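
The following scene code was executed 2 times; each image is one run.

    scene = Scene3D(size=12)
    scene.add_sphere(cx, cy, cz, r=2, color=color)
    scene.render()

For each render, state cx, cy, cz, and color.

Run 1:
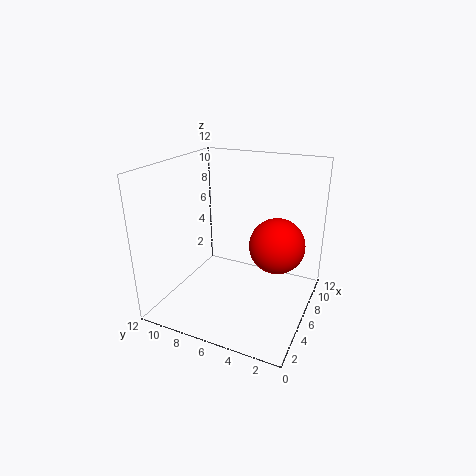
cx = 4, cy = 2, cz = 7, color = 'red'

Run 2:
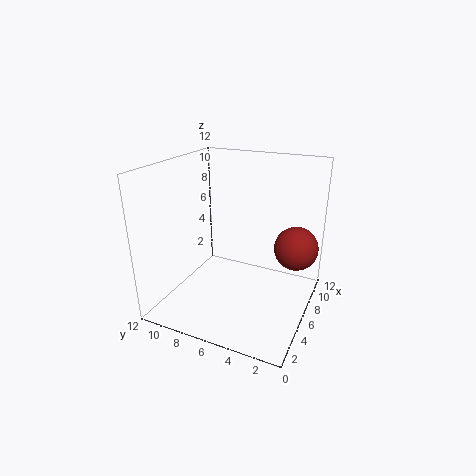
cx = 10, cy = 2, cz = 4, color = 'brown'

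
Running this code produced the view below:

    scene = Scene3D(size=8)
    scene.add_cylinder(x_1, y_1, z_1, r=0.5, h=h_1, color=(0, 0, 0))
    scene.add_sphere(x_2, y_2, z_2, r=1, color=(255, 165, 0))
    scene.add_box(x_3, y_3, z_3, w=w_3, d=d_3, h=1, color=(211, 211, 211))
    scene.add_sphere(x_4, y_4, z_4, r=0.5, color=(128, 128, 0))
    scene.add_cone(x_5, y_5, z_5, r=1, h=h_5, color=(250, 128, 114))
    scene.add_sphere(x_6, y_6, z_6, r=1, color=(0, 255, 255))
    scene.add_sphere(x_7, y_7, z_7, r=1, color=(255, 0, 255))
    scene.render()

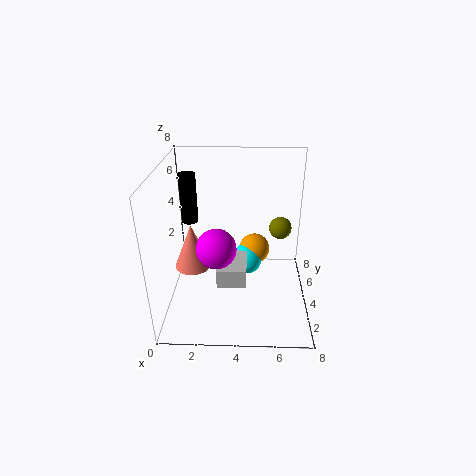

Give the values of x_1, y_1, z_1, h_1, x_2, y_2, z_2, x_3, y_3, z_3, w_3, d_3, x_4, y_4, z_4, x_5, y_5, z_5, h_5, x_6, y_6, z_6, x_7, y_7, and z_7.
x_1 = 1
y_1 = 6
z_1 = 4
h_1 = 3
x_2 = 5
y_2 = 7
z_2 = 1.5
x_3 = 3
y_3 = 1.5
z_3 = 2.5
w_3 = 1.5
d_3 = 2
x_4 = 6
y_4 = 1.5
z_4 = 6
x_5 = 1.5
y_5 = 3.5
z_5 = 2.5
h_5 = 2.5
x_6 = 4.5
y_6 = 6.5
z_6 = 1
x_7 = 3
y_7 = 2
z_7 = 4.5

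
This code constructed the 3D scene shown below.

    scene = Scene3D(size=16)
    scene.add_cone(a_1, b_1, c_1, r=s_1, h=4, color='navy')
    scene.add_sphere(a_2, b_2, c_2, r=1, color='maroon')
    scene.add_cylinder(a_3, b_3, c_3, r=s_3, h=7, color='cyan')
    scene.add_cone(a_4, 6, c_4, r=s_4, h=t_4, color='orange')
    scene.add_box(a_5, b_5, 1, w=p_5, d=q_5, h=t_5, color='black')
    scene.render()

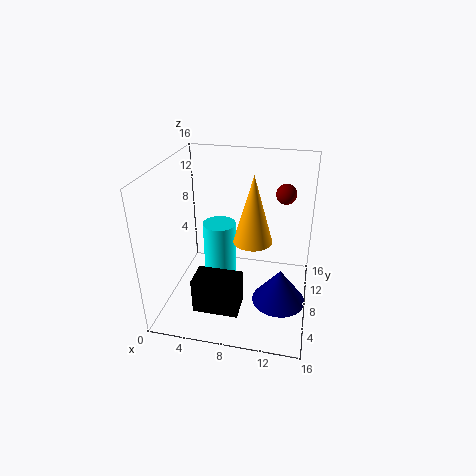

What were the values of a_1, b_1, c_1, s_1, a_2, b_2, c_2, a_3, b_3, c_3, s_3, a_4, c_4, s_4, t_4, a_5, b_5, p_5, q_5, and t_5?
a_1 = 13; b_1 = 7; c_1 = 1; s_1 = 3; a_2 = 13; b_2 = 7; c_2 = 14; a_3 = 5; b_3 = 11; c_3 = 1; s_3 = 2; a_4 = 10; c_4 = 9; s_4 = 2; t_4 = 7; a_5 = 4; b_5 = 3; p_5 = 5; q_5 = 3; t_5 = 4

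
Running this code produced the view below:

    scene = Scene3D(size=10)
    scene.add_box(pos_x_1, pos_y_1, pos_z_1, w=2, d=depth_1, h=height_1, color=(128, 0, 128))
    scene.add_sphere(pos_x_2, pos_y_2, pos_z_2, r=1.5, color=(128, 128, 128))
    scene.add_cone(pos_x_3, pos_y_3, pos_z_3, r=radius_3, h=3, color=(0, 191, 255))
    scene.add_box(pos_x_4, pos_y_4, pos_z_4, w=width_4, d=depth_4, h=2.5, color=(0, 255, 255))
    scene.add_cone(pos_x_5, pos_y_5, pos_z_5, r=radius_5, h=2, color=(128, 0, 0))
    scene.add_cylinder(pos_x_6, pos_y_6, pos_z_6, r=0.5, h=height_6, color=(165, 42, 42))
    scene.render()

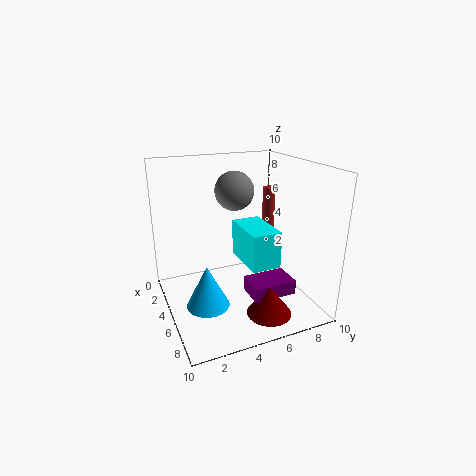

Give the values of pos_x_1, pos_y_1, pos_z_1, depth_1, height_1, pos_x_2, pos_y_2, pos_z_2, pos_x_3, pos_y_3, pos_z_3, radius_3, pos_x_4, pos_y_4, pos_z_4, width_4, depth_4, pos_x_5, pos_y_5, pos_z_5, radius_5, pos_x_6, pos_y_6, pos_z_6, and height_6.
pos_x_1 = 6
pos_y_1 = 5
pos_z_1 = 1.5
depth_1 = 3
height_1 = 1
pos_x_2 = 2
pos_y_2 = 6
pos_z_2 = 7.5
pos_x_3 = 5.5
pos_y_3 = 2.5
pos_z_3 = 0.5
radius_3 = 1.5
pos_x_4 = 4
pos_y_4 = 5
pos_z_4 = 3.5
width_4 = 3.5
depth_4 = 2
pos_x_5 = 8
pos_y_5 = 6
pos_z_5 = 0.5
radius_5 = 1.5
pos_x_6 = 2
pos_y_6 = 9
pos_z_6 = 3.5
height_6 = 4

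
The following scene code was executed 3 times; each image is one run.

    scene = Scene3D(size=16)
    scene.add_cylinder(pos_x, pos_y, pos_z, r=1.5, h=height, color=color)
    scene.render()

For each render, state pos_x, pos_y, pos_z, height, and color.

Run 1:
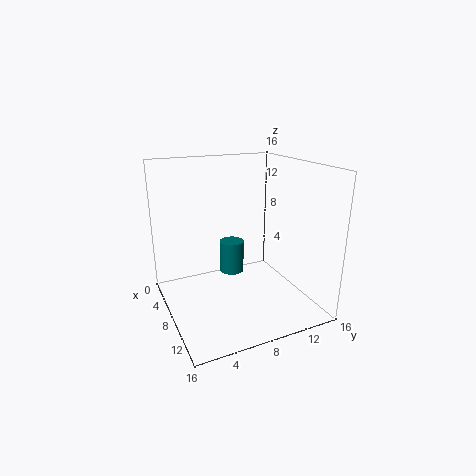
pos_x = 4; pos_y = 9; pos_z = 2; height = 4; color = 'teal'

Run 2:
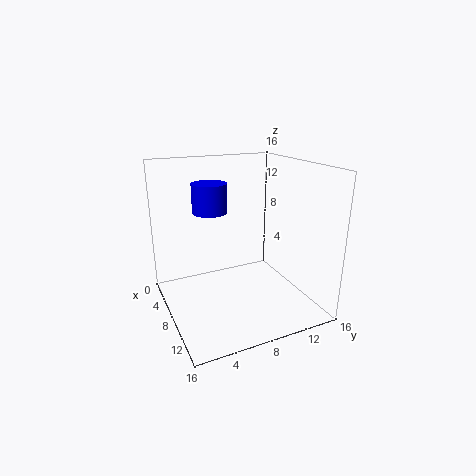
pos_x = 13; pos_y = 3; pos_z = 13; height = 2.5; color = 'blue'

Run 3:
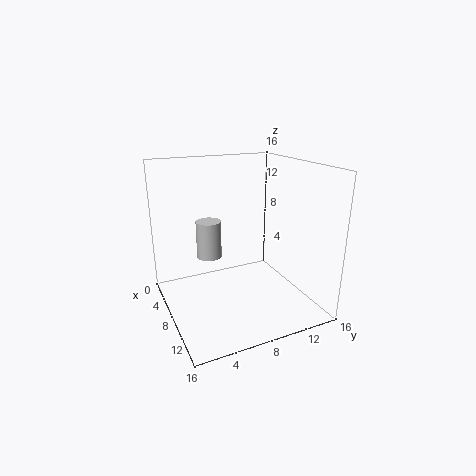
pos_x = 4; pos_y = 6; pos_z = 4.5; height = 4.5; color = 'lightgray'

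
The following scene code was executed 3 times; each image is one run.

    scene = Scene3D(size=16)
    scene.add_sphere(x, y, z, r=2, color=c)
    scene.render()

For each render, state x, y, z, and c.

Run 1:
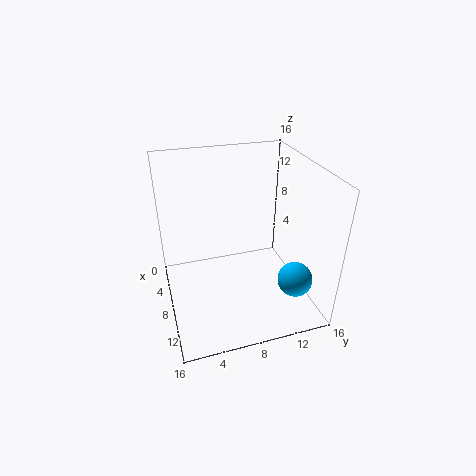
x = 11, y = 14, z = 3, c = 'deepskyblue'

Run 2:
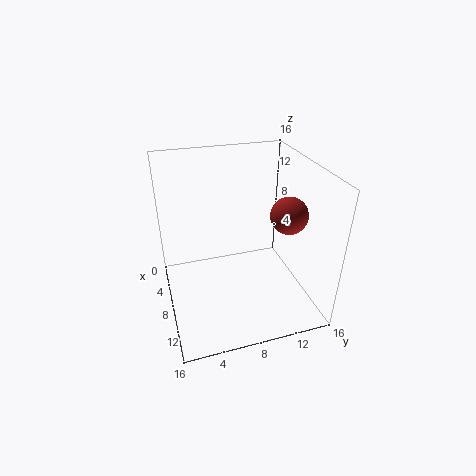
x = 10, y = 13, z = 11, c = 'brown'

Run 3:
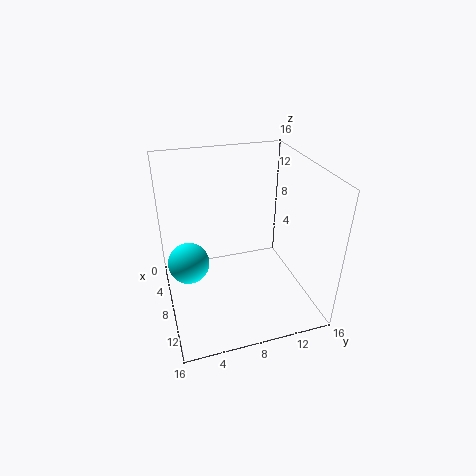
x = 11, y = 2, z = 8, c = 'cyan'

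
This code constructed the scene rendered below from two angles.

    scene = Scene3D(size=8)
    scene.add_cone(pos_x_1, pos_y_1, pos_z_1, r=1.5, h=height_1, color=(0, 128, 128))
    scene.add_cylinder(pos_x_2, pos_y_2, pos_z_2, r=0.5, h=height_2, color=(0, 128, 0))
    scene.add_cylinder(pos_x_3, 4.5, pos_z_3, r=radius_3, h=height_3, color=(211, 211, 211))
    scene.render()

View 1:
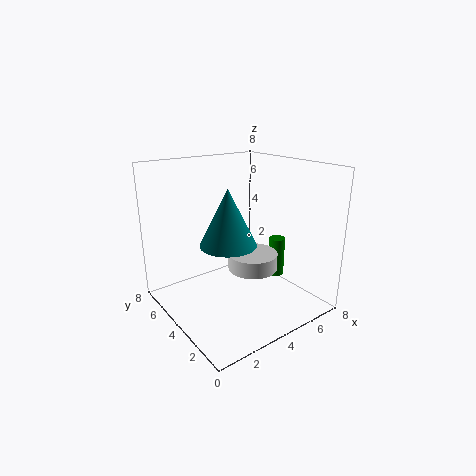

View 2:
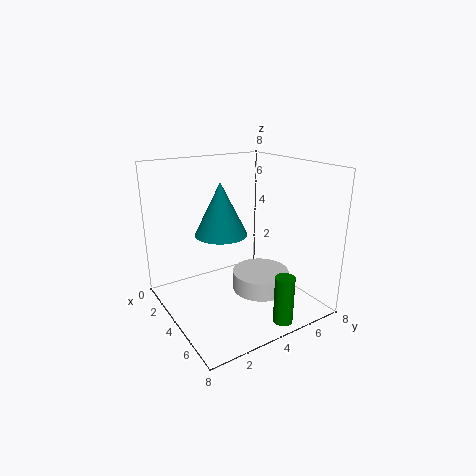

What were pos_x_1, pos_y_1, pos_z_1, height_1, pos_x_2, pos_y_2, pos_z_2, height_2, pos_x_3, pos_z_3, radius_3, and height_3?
pos_x_1 = 3
pos_y_1 = 3.5
pos_z_1 = 4
height_1 = 3
pos_x_2 = 7.5
pos_y_2 = 4.5
pos_z_2 = 0.5
height_2 = 2.5
pos_x_3 = 5.5
pos_z_3 = 1.5
radius_3 = 1.5
height_3 = 1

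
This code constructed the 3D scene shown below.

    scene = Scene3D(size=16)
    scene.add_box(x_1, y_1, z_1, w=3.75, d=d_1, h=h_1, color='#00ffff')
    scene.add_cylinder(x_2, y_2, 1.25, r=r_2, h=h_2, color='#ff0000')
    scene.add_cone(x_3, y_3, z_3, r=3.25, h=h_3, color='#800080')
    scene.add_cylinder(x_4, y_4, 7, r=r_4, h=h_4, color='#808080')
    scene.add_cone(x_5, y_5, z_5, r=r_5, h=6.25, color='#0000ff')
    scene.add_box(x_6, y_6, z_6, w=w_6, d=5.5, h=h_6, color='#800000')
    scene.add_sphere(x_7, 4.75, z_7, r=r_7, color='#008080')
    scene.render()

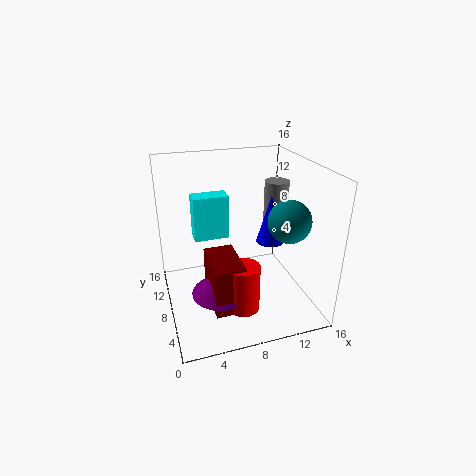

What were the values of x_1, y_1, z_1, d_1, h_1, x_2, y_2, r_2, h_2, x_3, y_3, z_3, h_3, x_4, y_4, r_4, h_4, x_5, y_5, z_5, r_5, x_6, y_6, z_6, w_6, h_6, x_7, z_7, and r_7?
x_1 = 3.25; y_1 = 8; z_1 = 8.25; d_1 = 2; h_1 = 4.75; x_2 = 7.5; y_2 = 4.5; r_2 = 1.75; h_2 = 5.25; x_3 = 5.5; y_3 = 6.25; z_3 = 2.5; h_3 = 2.5; x_4 = 14.25; y_4 = 12; r_4 = 1.5; h_4 = 5.75; x_5 = 13.25; y_5 = 11; z_5 = 5.25; r_5 = 1.75; x_6 = 4.25; y_6 = 3.5; z_6 = 1.25; w_6 = 3.25; h_6 = 5.5; x_7 = 12.5; z_7 = 10.75; r_7 = 2.25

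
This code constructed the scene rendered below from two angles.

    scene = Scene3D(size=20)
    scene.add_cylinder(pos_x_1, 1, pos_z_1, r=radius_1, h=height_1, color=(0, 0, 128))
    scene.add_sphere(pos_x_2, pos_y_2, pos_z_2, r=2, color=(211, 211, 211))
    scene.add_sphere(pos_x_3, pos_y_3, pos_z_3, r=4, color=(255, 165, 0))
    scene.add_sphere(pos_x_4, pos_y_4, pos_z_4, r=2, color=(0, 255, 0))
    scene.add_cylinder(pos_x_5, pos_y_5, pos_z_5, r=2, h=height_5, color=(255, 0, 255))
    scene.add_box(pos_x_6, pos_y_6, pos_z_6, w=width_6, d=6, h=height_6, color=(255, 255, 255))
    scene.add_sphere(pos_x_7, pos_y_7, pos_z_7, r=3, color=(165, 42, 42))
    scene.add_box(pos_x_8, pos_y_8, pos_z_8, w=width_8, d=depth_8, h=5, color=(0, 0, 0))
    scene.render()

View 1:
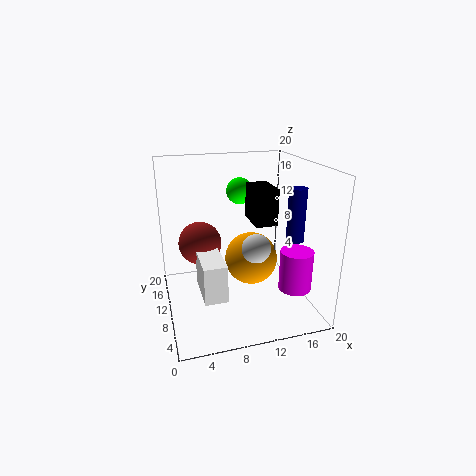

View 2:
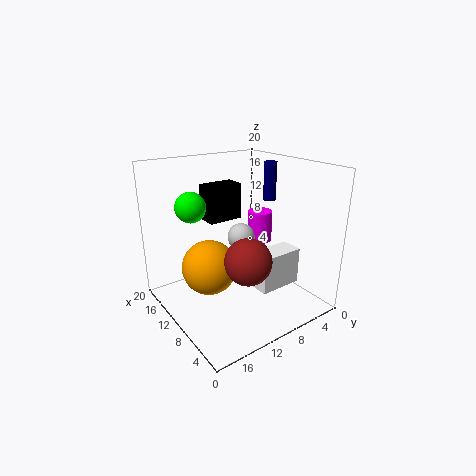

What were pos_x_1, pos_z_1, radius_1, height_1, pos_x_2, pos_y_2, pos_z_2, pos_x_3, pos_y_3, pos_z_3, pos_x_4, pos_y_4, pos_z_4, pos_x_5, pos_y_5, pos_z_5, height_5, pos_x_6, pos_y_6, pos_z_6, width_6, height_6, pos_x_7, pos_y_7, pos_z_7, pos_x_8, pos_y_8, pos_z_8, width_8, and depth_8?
pos_x_1 = 14
pos_z_1 = 13
radius_1 = 1
height_1 = 6
pos_x_2 = 12
pos_y_2 = 8
pos_z_2 = 9
pos_x_3 = 13
pos_y_3 = 13
pos_z_3 = 5
pos_x_4 = 12
pos_y_4 = 16
pos_z_4 = 15
pos_x_5 = 15
pos_y_5 = 2
pos_z_5 = 6
height_5 = 5
pos_x_6 = 4
pos_y_6 = 4
pos_z_6 = 4
width_6 = 3
height_6 = 5
pos_x_7 = 5
pos_y_7 = 12
pos_z_7 = 9
pos_x_8 = 12
pos_y_8 = 8
pos_z_8 = 12
width_8 = 3
depth_8 = 5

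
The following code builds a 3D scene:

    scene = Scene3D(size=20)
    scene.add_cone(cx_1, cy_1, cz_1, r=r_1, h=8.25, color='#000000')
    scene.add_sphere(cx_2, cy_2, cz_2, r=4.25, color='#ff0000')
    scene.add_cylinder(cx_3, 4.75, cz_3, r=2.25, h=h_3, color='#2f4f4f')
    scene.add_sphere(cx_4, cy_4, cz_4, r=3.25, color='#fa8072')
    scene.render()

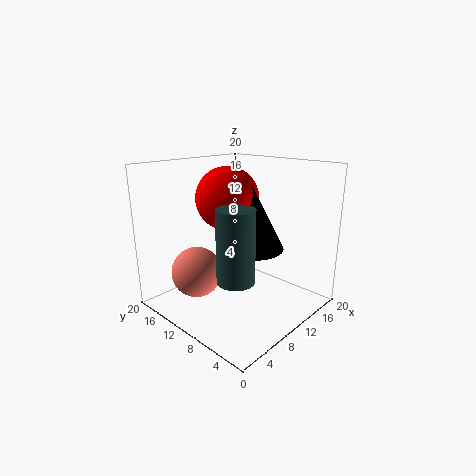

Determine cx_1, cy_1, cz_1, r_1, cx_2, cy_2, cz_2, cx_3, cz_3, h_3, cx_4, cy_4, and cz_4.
cx_1 = 10
cy_1 = 7.5
cz_1 = 9.25
r_1 = 4.25
cx_2 = 9.25
cy_2 = 11.25
cz_2 = 15.5
cx_3 = 4
cz_3 = 7.5
h_3 = 8.75
cx_4 = 3.5
cy_4 = 11.25
cz_4 = 6.75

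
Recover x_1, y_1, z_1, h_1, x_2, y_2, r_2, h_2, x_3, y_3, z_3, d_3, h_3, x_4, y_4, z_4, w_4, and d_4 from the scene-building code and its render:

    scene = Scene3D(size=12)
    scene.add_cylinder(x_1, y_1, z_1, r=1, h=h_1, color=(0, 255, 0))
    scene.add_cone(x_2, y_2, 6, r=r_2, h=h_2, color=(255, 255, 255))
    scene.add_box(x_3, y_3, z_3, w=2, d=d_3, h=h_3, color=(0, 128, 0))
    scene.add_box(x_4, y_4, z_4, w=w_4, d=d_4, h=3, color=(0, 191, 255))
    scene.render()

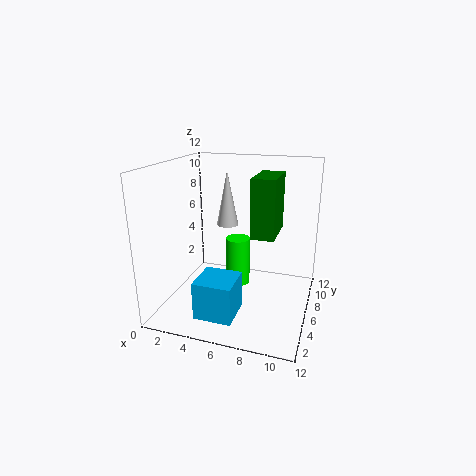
x_1 = 6, y_1 = 6, z_1 = 2, h_1 = 4, x_2 = 4, y_2 = 9, r_2 = 1, h_2 = 5, x_3 = 7, y_3 = 6, z_3 = 6, d_3 = 4, h_3 = 5, x_4 = 4, y_4 = 1, z_4 = 1, w_4 = 3, d_4 = 3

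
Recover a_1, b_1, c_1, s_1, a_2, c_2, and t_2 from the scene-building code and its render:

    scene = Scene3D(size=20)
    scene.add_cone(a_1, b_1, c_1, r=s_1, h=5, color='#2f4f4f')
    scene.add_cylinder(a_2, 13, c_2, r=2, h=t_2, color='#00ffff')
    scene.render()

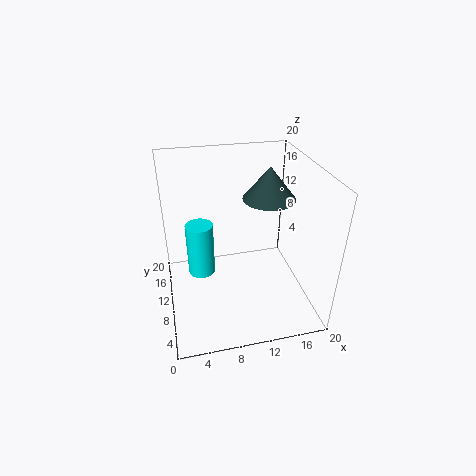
a_1 = 16
b_1 = 15
c_1 = 13
s_1 = 4
a_2 = 5
c_2 = 3
t_2 = 8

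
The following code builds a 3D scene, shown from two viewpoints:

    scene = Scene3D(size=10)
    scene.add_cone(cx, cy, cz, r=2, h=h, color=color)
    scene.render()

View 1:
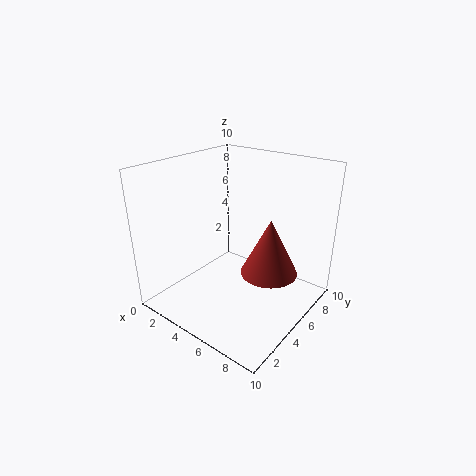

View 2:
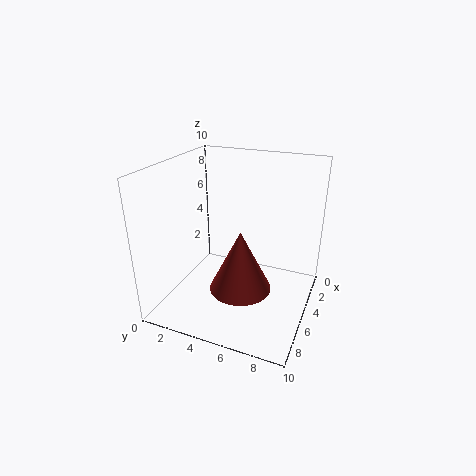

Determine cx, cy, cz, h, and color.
cx = 7; cy = 6; cz = 2.5; h = 4; color = 'brown'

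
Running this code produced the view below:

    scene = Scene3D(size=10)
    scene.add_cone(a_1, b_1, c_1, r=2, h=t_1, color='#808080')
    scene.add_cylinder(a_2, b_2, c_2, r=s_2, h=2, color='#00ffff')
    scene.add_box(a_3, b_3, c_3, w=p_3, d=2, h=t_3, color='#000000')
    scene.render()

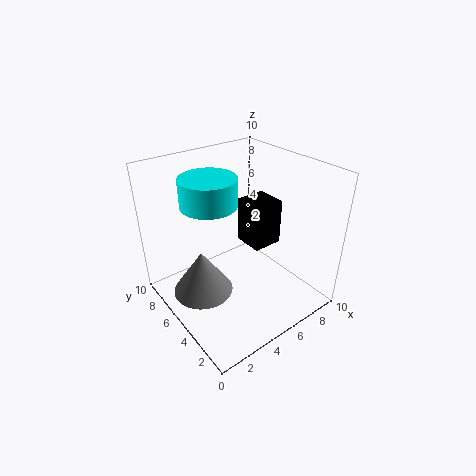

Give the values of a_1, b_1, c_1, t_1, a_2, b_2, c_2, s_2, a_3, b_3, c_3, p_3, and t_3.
a_1 = 2; b_1 = 5; c_1 = 2; t_1 = 3; a_2 = 4; b_2 = 7; c_2 = 7; s_2 = 2; a_3 = 5; b_3 = 3; c_3 = 5; p_3 = 2; t_3 = 3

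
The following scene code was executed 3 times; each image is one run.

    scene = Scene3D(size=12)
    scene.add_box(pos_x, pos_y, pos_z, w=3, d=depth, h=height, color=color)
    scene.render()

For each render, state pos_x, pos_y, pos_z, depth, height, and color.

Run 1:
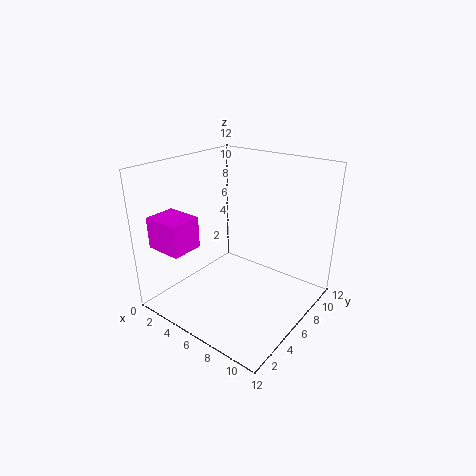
pos_x = 1.5, pos_y = 0.5, pos_z = 6, depth = 2.5, height = 2.5, color = 'magenta'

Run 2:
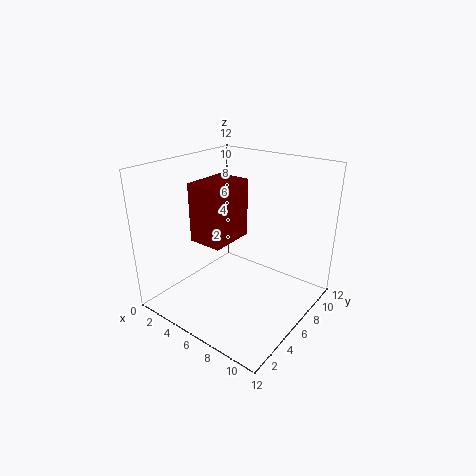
pos_x = 2.5, pos_y = 4, pos_z = 5.5, depth = 4, height = 5, color = 'maroon'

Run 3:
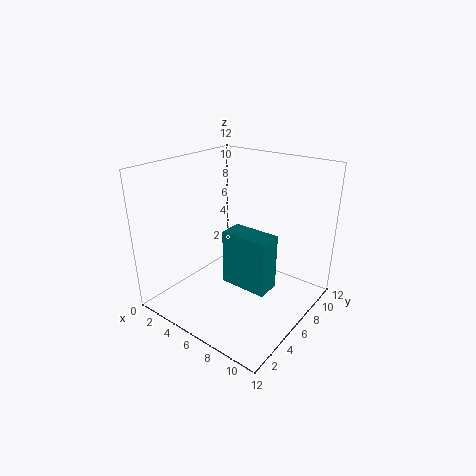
pos_x = 9, pos_y = 0.5, pos_z = 6, depth = 1.5, height = 3.5, color = 'teal'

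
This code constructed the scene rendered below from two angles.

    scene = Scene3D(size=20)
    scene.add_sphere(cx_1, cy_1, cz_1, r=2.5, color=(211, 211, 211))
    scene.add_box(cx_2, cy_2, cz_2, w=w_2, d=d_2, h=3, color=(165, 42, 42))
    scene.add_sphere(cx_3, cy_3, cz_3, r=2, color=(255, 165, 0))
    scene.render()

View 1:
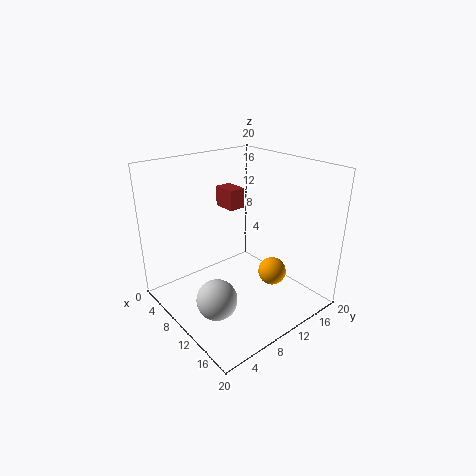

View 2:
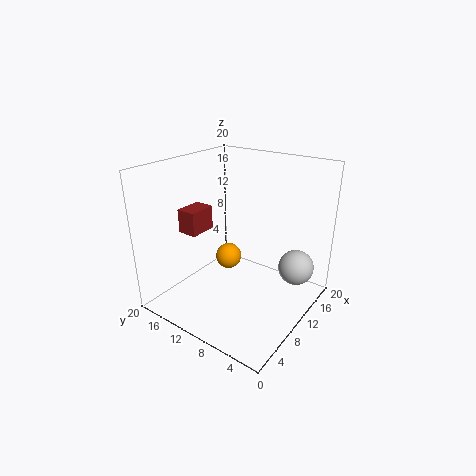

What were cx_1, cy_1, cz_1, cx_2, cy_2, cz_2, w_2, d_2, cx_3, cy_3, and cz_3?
cx_1 = 14.5; cy_1 = 3; cz_1 = 5.5; cx_2 = 3; cy_2 = 11.5; cz_2 = 12.5; w_2 = 3.5; d_2 = 2.5; cx_3 = 13; cy_3 = 14; cz_3 = 4.5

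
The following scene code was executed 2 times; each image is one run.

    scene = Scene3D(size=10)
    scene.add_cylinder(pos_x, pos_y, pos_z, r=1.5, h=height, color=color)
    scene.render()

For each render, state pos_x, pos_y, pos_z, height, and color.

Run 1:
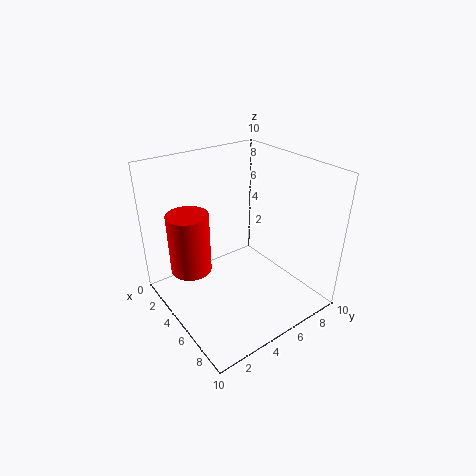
pos_x = 2.5; pos_y = 2.5; pos_z = 2; height = 4.5; color = 'red'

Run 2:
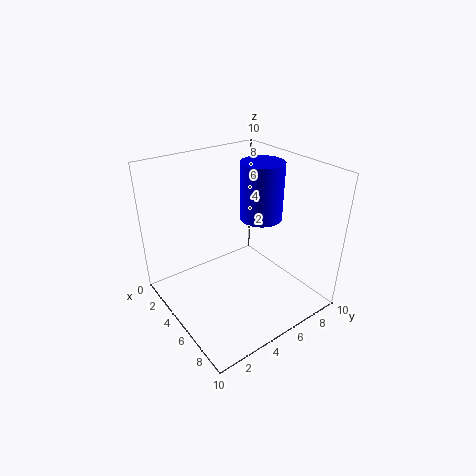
pos_x = 5; pos_y = 7; pos_z = 6; height = 4; color = 'blue'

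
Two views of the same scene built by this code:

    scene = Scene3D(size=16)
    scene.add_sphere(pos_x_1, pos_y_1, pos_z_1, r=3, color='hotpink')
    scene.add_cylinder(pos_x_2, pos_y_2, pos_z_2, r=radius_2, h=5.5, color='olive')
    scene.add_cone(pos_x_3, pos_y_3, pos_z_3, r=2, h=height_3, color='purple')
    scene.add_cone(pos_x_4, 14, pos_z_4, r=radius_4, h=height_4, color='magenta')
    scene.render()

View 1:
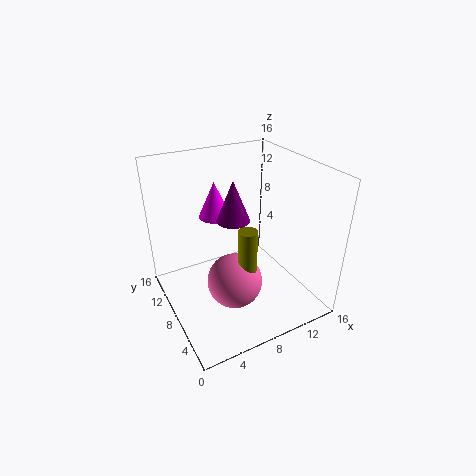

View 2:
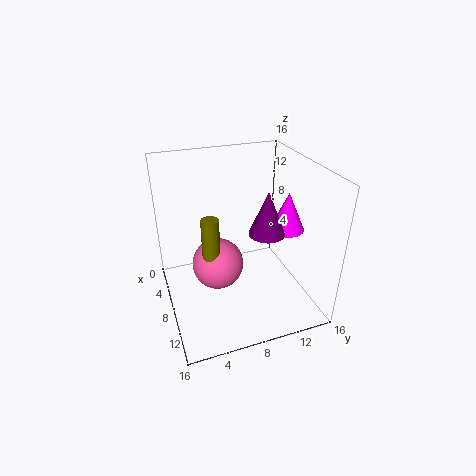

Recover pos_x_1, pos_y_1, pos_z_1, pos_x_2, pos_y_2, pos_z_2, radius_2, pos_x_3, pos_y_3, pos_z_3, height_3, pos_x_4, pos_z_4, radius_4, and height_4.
pos_x_1 = 6.5; pos_y_1 = 6; pos_z_1 = 4; pos_x_2 = 7.5; pos_y_2 = 5; pos_z_2 = 5; radius_2 = 1; pos_x_3 = 9; pos_y_3 = 11; pos_z_3 = 8.5; height_3 = 5; pos_x_4 = 8; pos_z_4 = 8; radius_4 = 2; height_4 = 4.5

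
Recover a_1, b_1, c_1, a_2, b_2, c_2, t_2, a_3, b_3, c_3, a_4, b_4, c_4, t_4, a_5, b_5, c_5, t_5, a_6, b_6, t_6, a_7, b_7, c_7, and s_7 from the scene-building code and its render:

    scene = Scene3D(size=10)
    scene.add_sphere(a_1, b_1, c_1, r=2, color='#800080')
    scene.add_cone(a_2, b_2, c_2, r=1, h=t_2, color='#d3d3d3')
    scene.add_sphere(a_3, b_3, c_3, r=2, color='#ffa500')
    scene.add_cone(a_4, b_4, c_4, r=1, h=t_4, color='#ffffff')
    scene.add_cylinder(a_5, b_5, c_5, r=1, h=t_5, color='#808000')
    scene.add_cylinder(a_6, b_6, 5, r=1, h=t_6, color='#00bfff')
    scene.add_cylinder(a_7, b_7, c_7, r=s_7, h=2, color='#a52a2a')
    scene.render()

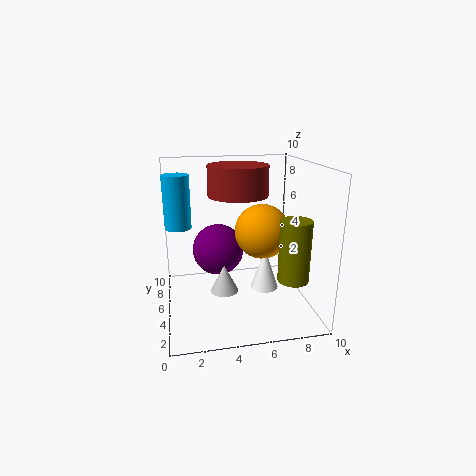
a_1 = 4, b_1 = 8, c_1 = 3, a_2 = 4, b_2 = 5, c_2 = 1, t_2 = 2, a_3 = 7, b_3 = 6, c_3 = 5, a_4 = 7, b_4 = 5, c_4 = 1, t_4 = 3, a_5 = 8, b_5 = 2, c_5 = 3, t_5 = 4, a_6 = 1, b_6 = 8, t_6 = 4, a_7 = 5, b_7 = 5, c_7 = 8, s_7 = 2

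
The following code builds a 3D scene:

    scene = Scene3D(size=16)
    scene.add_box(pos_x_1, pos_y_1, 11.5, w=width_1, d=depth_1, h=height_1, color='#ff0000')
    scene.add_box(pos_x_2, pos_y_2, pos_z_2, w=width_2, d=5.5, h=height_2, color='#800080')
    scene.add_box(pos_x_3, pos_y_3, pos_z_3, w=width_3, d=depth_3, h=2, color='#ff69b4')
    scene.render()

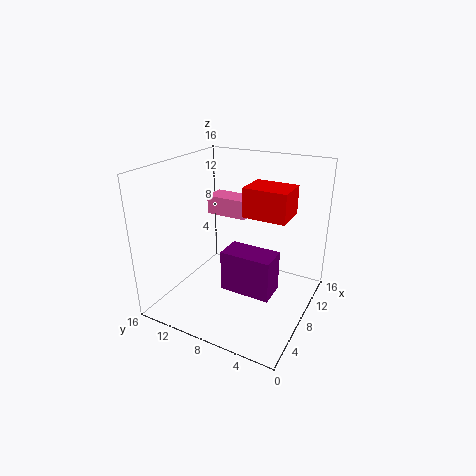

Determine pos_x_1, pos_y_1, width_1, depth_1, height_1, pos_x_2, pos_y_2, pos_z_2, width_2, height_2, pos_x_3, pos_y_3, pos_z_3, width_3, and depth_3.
pos_x_1 = 6
pos_y_1 = 2
width_1 = 3.5
depth_1 = 4.5
height_1 = 3
pos_x_2 = 5
pos_y_2 = 3
pos_z_2 = 3
width_2 = 3
height_2 = 4.5
pos_x_3 = 7.5
pos_y_3 = 7
pos_z_3 = 10.5
width_3 = 2.5
depth_3 = 4.5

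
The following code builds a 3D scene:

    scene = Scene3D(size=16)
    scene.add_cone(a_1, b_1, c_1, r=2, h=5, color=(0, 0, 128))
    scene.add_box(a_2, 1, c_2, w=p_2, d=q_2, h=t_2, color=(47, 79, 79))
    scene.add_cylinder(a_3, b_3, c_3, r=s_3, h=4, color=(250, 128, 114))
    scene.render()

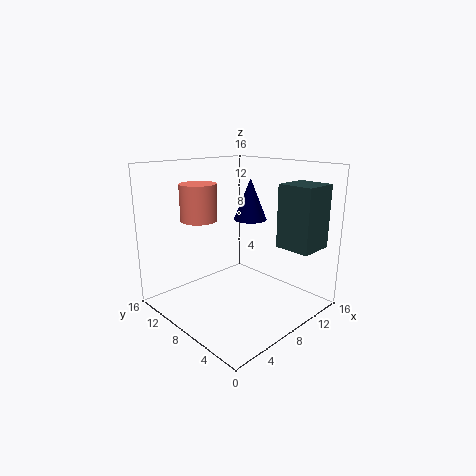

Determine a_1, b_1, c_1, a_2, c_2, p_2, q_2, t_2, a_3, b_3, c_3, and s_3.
a_1 = 12
b_1 = 10
c_1 = 9
a_2 = 11
c_2 = 7
p_2 = 4
q_2 = 4
t_2 = 7
a_3 = 5
b_3 = 11
c_3 = 10
s_3 = 2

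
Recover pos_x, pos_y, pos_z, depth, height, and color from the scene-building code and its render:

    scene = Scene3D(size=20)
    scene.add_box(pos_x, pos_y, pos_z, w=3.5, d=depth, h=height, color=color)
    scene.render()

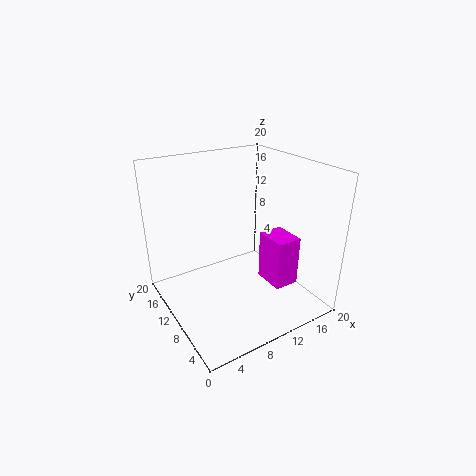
pos_x = 13
pos_y = 4.5
pos_z = 3.5
depth = 4.5
height = 7
color = 'magenta'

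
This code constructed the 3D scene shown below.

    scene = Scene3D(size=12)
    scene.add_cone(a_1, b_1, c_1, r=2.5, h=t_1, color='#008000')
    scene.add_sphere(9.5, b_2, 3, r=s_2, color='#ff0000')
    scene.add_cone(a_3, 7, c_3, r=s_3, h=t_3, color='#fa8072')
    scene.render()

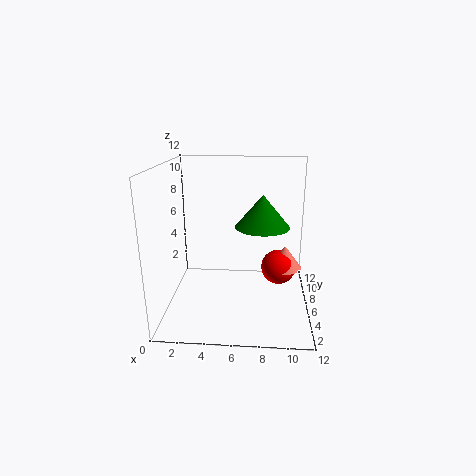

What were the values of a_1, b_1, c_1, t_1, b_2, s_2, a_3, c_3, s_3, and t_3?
a_1 = 8, b_1 = 9, c_1 = 6, t_1 = 3, b_2 = 7, s_2 = 1.5, a_3 = 10, c_3 = 3, s_3 = 1.5, t_3 = 2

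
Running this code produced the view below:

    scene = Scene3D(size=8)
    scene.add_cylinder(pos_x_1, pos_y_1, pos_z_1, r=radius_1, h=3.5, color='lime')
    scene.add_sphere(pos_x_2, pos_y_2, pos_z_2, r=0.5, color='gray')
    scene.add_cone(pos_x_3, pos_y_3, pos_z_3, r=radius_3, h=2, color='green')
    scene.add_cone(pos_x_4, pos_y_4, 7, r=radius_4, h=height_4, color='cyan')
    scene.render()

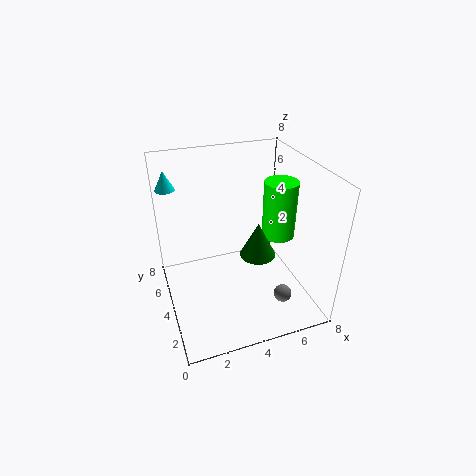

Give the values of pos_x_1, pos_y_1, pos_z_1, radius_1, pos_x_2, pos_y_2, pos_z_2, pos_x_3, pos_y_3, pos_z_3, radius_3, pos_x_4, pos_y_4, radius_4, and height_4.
pos_x_1 = 7
pos_y_1 = 5
pos_z_1 = 3
radius_1 = 1
pos_x_2 = 6
pos_y_2 = 2
pos_z_2 = 1
pos_x_3 = 5
pos_y_3 = 3.5
pos_z_3 = 3
radius_3 = 1
pos_x_4 = 0.5
pos_y_4 = 5
radius_4 = 0.5
height_4 = 1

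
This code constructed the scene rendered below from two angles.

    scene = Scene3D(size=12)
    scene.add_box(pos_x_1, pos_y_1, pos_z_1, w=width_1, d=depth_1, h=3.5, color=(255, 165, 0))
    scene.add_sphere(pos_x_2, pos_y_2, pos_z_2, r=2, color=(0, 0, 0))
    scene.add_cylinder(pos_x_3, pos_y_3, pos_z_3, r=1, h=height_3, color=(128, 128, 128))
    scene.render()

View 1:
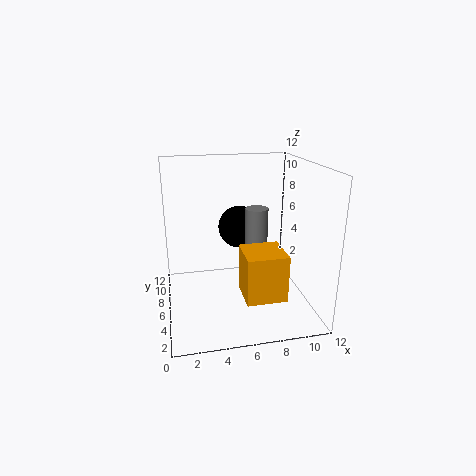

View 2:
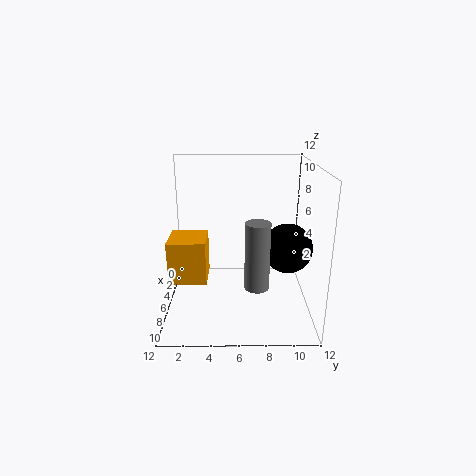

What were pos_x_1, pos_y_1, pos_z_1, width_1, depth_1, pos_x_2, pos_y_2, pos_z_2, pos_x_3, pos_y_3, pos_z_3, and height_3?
pos_x_1 = 5.5; pos_y_1 = 0.5; pos_z_1 = 3; width_1 = 3; depth_1 = 3; pos_x_2 = 7; pos_y_2 = 10; pos_z_2 = 5.5; pos_x_3 = 8; pos_y_3 = 7.5; pos_z_3 = 2.5; height_3 = 5.5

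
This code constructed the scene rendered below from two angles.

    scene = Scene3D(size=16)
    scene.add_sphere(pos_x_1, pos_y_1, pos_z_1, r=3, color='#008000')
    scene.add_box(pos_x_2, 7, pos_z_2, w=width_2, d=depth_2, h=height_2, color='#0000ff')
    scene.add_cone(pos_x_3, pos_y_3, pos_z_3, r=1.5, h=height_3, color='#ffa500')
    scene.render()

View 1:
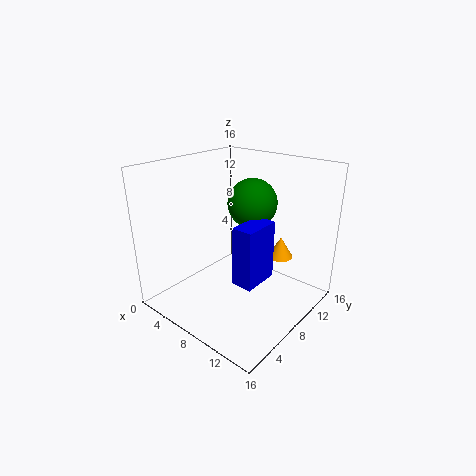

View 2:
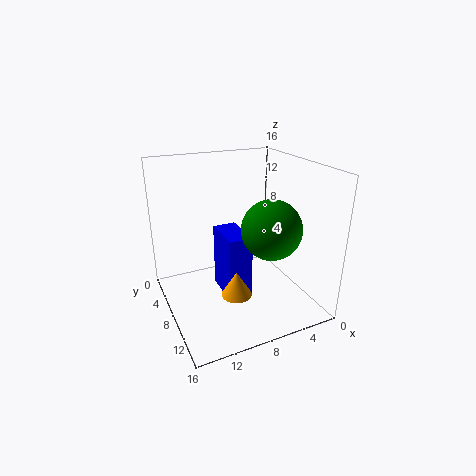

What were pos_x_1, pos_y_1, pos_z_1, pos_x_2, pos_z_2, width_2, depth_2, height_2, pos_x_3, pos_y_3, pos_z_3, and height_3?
pos_x_1 = 6.5; pos_y_1 = 12.5; pos_z_1 = 10.5; pos_x_2 = 8; pos_z_2 = 2.5; width_2 = 2.5; depth_2 = 4.5; height_2 = 7; pos_x_3 = 10.5; pos_y_3 = 13; pos_z_3 = 4.5; height_3 = 2.5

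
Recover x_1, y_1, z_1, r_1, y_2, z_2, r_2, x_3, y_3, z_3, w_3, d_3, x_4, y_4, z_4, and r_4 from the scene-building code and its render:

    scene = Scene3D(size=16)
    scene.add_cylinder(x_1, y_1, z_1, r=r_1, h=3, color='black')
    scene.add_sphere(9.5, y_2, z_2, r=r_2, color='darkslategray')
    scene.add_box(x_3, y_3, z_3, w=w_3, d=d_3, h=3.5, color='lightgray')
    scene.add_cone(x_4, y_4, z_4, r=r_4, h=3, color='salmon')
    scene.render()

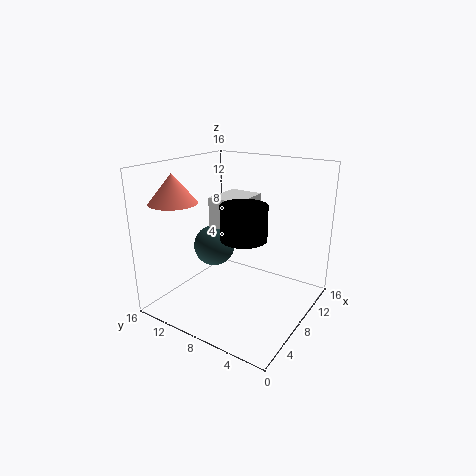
x_1 = 2, y_1 = 3.5, z_1 = 11, r_1 = 2, y_2 = 12.5, z_2 = 5.5, r_2 = 2.5, x_3 = 8, y_3 = 8, z_3 = 8.5, w_3 = 5, d_3 = 4, x_4 = 3, y_4 = 12.5, z_4 = 12.5, r_4 = 2.5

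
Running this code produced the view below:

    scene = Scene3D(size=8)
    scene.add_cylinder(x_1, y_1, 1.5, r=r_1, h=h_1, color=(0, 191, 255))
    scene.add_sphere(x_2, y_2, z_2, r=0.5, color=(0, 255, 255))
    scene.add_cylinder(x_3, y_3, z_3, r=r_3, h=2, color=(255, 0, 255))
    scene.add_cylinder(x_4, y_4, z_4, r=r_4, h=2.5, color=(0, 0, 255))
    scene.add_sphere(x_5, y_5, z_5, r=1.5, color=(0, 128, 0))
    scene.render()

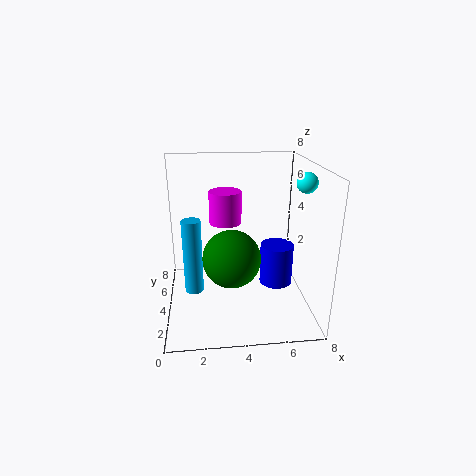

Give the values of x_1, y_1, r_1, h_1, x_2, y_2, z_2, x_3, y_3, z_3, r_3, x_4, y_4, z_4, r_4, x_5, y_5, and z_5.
x_1 = 1.5; y_1 = 3; r_1 = 0.5; h_1 = 4; x_2 = 7; y_2 = 2; z_2 = 7.5; x_3 = 3.5; y_3 = 6.5; z_3 = 4; r_3 = 1; x_4 = 6.5; y_4 = 5; z_4 = 0.5; r_4 = 1; x_5 = 3.5; y_5 = 2.5; z_5 = 3.5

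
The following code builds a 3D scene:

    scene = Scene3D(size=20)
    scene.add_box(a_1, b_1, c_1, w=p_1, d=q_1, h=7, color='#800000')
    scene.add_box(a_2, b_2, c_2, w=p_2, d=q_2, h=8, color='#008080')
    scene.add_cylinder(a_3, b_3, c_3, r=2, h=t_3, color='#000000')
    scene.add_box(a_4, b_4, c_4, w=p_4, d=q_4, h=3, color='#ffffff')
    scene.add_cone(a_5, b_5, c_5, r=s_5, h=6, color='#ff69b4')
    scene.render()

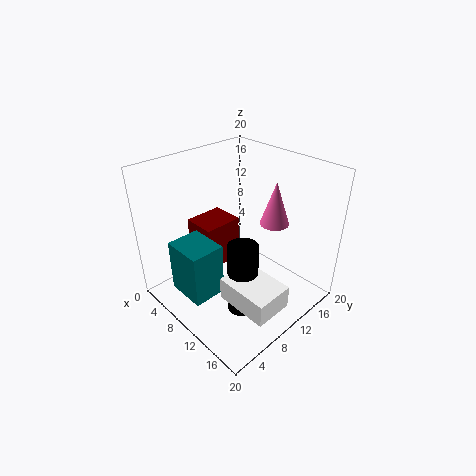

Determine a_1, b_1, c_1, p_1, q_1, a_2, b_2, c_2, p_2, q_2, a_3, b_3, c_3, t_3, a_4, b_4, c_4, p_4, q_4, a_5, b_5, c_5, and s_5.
a_1 = 1; b_1 = 8; c_1 = 3; p_1 = 5; q_1 = 6; a_2 = 3; b_2 = 3; c_2 = 1; p_2 = 6; q_2 = 5; a_3 = 14; b_3 = 7; c_3 = 2; t_3 = 10; a_4 = 13; b_4 = 4; c_4 = 5; p_4 = 7; q_4 = 5; a_5 = 13; b_5 = 14; c_5 = 12; s_5 = 2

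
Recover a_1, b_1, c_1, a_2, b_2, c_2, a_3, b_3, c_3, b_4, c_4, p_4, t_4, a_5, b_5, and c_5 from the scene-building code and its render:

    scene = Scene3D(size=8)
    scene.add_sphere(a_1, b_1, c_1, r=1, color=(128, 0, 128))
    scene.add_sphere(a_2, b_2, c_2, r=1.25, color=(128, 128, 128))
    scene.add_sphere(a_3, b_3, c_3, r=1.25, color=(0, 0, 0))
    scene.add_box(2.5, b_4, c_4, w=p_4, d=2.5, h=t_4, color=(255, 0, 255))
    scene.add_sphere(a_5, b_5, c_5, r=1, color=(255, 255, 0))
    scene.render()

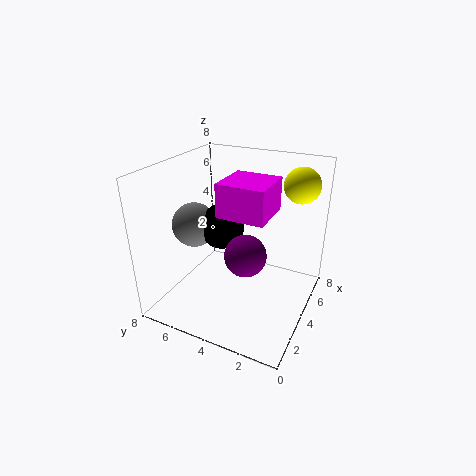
a_1 = 1.75, b_1 = 2.5, c_1 = 4.5, a_2 = 3.5, b_2 = 6.5, c_2 = 4.5, a_3 = 4, b_3 = 5, c_3 = 4.5, b_4 = 2, c_4 = 5.75, p_4 = 2.5, t_4 = 1.75, a_5 = 6.25, b_5 = 1.25, c_5 = 6.75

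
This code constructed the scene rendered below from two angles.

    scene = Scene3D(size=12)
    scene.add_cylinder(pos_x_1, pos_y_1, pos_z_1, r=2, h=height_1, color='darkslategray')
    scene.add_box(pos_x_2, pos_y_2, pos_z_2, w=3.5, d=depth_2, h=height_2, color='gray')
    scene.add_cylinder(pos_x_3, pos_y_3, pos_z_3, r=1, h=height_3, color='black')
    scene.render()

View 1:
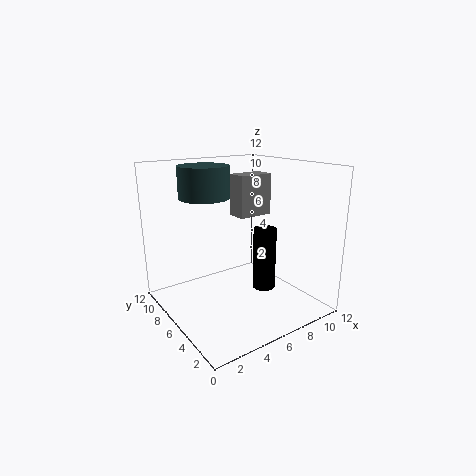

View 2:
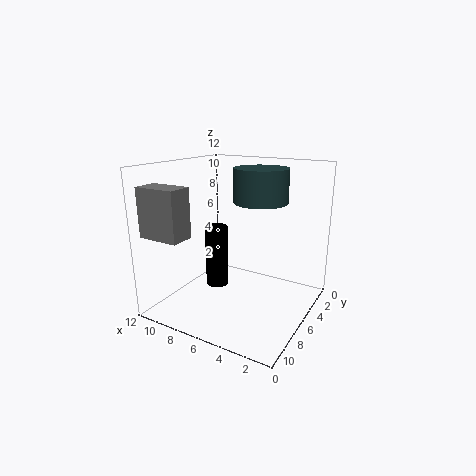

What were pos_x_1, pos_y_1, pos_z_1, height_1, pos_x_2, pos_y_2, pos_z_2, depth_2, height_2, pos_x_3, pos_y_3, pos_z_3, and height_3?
pos_x_1 = 3.5
pos_y_1 = 7
pos_z_1 = 9.5
height_1 = 2.5
pos_x_2 = 8.5
pos_y_2 = 9
pos_z_2 = 6.5
depth_2 = 2
height_2 = 4
pos_x_3 = 8.5
pos_y_3 = 5.5
pos_z_3 = 1
height_3 = 5.5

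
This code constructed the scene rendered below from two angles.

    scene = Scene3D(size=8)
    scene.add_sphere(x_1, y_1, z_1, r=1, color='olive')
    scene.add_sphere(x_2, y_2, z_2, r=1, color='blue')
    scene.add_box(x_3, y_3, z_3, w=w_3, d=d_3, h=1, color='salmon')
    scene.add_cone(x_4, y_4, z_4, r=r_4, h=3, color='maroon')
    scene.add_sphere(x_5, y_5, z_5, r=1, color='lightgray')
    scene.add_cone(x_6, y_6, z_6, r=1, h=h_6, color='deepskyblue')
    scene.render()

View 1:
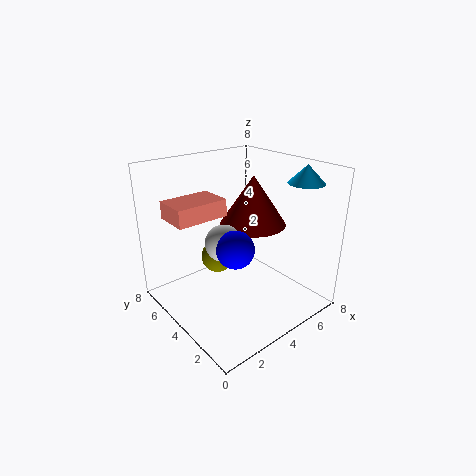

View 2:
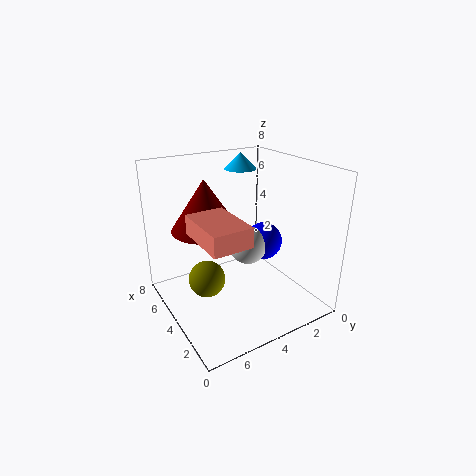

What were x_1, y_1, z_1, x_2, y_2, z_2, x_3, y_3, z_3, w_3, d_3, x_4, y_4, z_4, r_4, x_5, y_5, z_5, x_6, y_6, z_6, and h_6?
x_1 = 4
y_1 = 6
z_1 = 2
x_2 = 3
y_2 = 3
z_2 = 4
x_3 = 1
y_3 = 5
z_3 = 5
w_3 = 3
d_3 = 2
x_4 = 6
y_4 = 5
z_4 = 4
r_4 = 2
x_5 = 3
y_5 = 4
z_5 = 4
x_6 = 7
y_6 = 2
z_6 = 7
h_6 = 1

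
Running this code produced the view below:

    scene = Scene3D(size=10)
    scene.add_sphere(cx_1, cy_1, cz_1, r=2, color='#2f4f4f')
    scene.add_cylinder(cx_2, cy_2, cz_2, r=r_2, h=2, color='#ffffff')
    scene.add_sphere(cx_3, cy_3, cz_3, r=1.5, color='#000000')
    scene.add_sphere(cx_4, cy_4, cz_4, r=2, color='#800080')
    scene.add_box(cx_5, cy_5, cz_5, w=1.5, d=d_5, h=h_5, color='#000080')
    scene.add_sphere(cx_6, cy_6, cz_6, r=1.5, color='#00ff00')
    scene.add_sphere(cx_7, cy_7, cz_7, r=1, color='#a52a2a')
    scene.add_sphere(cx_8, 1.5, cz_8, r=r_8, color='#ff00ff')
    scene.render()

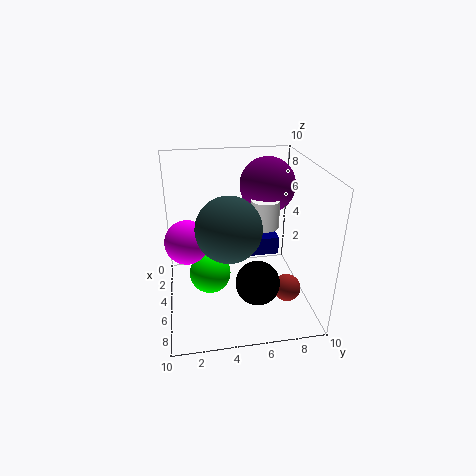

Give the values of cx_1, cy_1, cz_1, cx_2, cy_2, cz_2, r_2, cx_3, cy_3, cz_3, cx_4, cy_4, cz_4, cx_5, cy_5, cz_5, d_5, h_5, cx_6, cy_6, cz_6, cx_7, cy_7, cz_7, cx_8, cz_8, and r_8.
cx_1 = 7.5; cy_1 = 4; cz_1 = 7; cx_2 = 4.5; cy_2 = 7; cz_2 = 5.5; r_2 = 1; cx_3 = 7; cy_3 = 6; cz_3 = 2.5; cx_4 = 3; cy_4 = 7.5; cz_4 = 8; cx_5 = 0.5; cy_5 = 6.5; cz_5 = 1.5; d_5 = 2.5; h_5 = 1.5; cx_6 = 4.5; cy_6 = 3; cz_6 = 2; cx_7 = 6; cy_7 = 8.5; cz_7 = 1; cx_8 = 5; cz_8 = 5; r_8 = 1.5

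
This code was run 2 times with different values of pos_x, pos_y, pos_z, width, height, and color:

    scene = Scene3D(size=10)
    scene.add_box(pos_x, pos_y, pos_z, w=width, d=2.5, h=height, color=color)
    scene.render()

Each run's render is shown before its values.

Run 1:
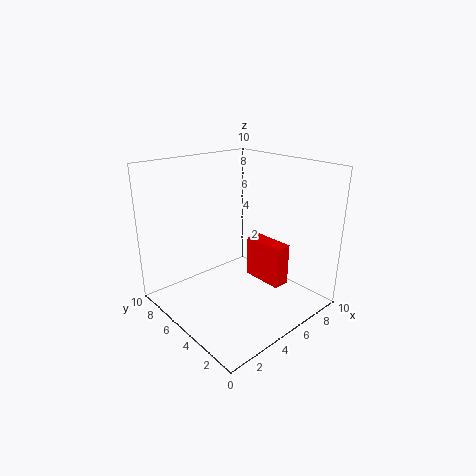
pos_x = 4
pos_y = 0.5
pos_z = 3.5
width = 1
height = 2.5
color = 'red'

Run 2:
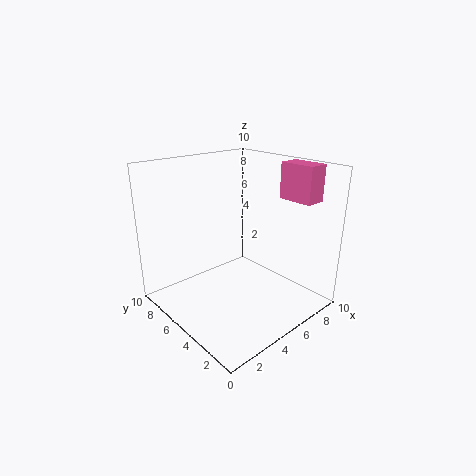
pos_x = 8
pos_y = 1.5
pos_z = 7.5
width = 1.5
height = 2.5
color = 'hotpink'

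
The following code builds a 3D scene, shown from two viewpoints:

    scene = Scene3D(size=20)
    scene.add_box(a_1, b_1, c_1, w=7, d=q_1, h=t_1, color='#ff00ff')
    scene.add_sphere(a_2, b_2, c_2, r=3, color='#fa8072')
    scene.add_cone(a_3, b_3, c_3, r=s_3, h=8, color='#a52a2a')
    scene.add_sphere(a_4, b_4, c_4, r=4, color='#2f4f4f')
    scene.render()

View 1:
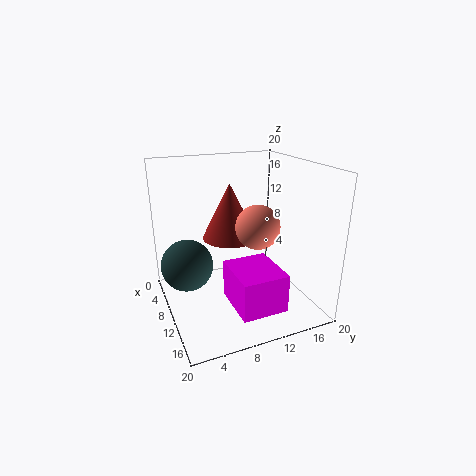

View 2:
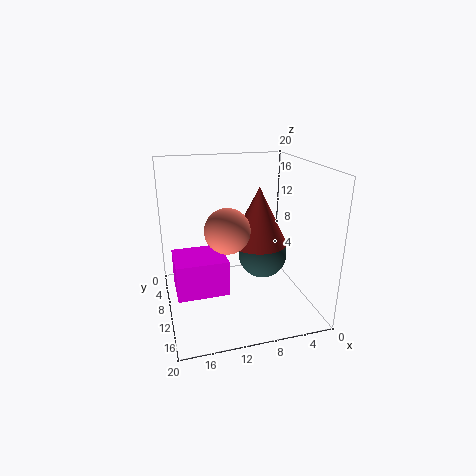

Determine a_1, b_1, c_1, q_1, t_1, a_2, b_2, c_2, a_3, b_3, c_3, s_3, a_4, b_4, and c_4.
a_1 = 12
b_1 = 7
c_1 = 3
q_1 = 6
t_1 = 5
a_2 = 12
b_2 = 12
c_2 = 12
a_3 = 7
b_3 = 10
c_3 = 9
s_3 = 4
a_4 = 4
b_4 = 4
c_4 = 4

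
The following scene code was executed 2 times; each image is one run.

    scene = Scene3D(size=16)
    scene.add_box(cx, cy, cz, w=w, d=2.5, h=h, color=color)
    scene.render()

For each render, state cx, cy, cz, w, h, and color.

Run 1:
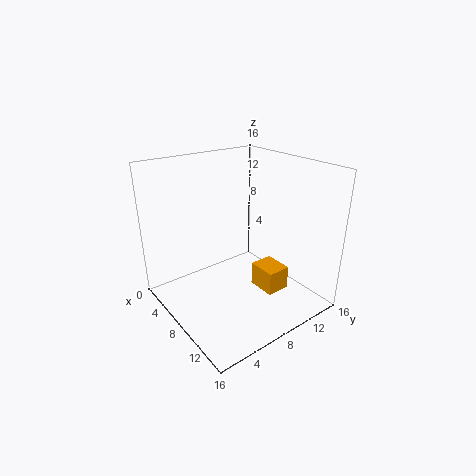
cx = 10.5, cy = 8, cz = 3.5, w = 3, h = 2.5, color = 'orange'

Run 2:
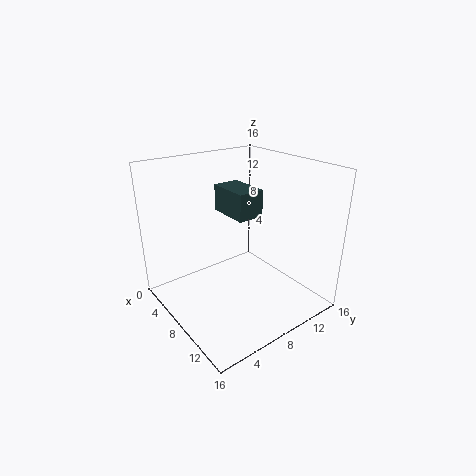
cx = 9, cy = 4.5, cz = 12.5, w = 4, h = 2.5, color = 'darkslategray'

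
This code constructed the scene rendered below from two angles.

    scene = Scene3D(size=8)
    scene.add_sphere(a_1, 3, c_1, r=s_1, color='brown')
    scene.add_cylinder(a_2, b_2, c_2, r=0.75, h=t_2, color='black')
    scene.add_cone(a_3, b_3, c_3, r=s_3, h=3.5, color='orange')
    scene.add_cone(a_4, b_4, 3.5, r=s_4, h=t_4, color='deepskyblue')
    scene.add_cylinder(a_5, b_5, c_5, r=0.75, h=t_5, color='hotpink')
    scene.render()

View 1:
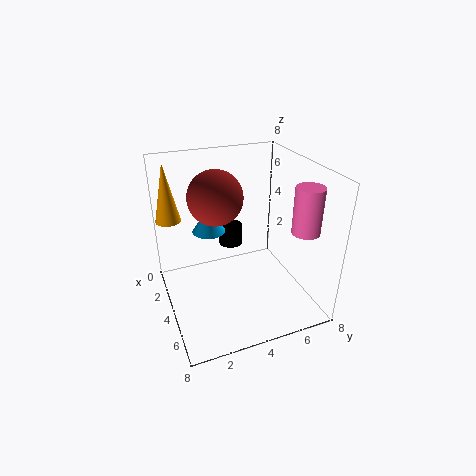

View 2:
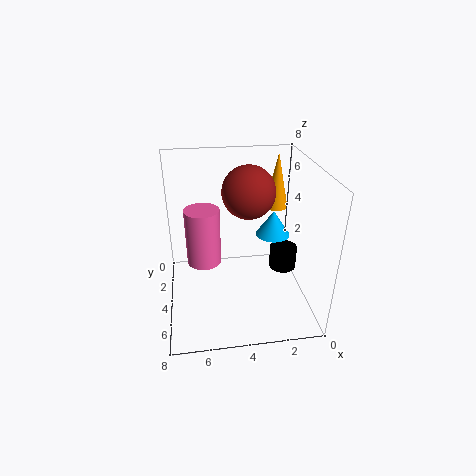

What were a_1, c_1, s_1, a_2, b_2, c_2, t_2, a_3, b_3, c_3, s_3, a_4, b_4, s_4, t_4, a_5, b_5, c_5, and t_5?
a_1 = 3.25
c_1 = 6.25
s_1 = 1.5
a_2 = 1.5
b_2 = 4.5
c_2 = 2.25
t_2 = 1.25
a_3 = 1
b_3 = 0.75
c_3 = 4.25
s_3 = 0.75
a_4 = 1.75
b_4 = 3
s_4 = 1
t_4 = 1.5
a_5 = 6
b_5 = 7
c_5 = 4.75
t_5 = 2.5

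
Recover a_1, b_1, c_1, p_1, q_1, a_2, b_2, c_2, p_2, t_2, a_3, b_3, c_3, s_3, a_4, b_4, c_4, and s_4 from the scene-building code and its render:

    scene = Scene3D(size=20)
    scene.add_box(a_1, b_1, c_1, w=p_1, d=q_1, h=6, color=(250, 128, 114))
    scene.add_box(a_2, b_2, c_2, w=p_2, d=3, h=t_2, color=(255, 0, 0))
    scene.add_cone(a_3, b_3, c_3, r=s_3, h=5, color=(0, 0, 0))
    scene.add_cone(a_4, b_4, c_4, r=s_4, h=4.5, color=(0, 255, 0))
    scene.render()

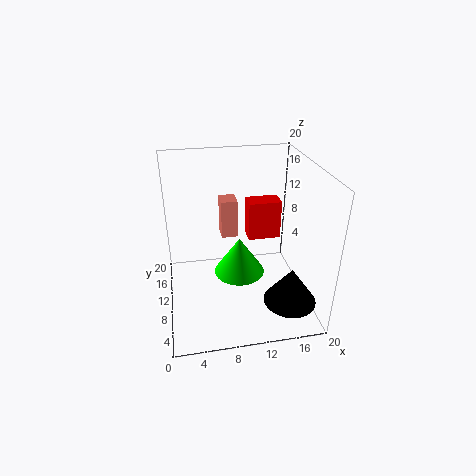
a_1 = 8.5, b_1 = 15.5, c_1 = 7, p_1 = 2.5, q_1 = 3, a_2 = 12.5, b_2 = 14, c_2 = 7, p_2 = 5, t_2 = 6, a_3 = 16, b_3 = 4, c_3 = 3, s_3 = 3.5, a_4 = 9, b_4 = 4, c_4 = 9, s_4 = 3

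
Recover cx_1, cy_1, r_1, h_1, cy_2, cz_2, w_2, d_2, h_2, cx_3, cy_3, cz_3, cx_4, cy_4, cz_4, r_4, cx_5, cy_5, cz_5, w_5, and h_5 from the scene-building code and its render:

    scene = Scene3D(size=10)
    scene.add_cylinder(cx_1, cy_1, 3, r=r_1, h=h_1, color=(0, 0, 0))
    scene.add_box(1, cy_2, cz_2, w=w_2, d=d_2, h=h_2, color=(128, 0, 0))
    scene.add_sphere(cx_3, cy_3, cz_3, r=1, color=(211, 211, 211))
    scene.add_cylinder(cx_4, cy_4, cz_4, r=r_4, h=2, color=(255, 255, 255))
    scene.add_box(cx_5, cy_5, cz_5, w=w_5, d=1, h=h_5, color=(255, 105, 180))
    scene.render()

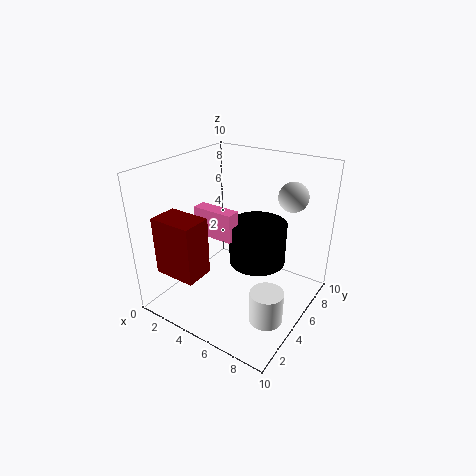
cx_1 = 6, cy_1 = 6, r_1 = 2, h_1 = 3, cy_2 = 1, cz_2 = 3, w_2 = 3, d_2 = 2, h_2 = 4, cx_3 = 8, cy_3 = 7, cz_3 = 8, cx_4 = 9, cy_4 = 2, cz_4 = 2, r_4 = 1, cx_5 = 2, cy_5 = 4, cz_5 = 5, w_5 = 3, h_5 = 2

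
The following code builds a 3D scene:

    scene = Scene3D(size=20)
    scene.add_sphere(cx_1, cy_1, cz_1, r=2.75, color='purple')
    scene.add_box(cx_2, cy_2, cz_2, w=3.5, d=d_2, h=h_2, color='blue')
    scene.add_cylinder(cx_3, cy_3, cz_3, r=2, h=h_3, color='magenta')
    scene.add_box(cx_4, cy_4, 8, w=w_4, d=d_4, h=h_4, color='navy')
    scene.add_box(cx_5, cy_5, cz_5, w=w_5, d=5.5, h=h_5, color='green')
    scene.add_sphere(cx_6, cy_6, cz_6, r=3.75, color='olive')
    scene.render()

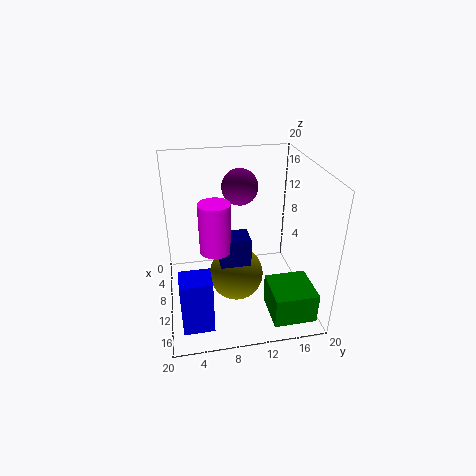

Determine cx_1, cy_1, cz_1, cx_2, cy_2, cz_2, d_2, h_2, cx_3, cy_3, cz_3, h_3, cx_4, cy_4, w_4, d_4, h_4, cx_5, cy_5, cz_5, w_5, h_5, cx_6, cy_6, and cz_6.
cx_1 = 3.75
cy_1 = 11.5
cz_1 = 15
cx_2 = 14.25
cy_2 = 1.5
cz_2 = 1
d_2 = 4
h_2 = 7.5
cx_3 = 13
cy_3 = 6.5
cz_3 = 10.25
h_3 = 6.5
cx_4 = 10.75
cy_4 = 7
w_4 = 3.25
d_4 = 4
h_4 = 3.75
cx_5 = 14.5
cy_5 = 12.75
cz_5 = 2.5
w_5 = 5.5
h_5 = 4
cx_6 = 11.25
cy_6 = 9.5
cz_6 = 5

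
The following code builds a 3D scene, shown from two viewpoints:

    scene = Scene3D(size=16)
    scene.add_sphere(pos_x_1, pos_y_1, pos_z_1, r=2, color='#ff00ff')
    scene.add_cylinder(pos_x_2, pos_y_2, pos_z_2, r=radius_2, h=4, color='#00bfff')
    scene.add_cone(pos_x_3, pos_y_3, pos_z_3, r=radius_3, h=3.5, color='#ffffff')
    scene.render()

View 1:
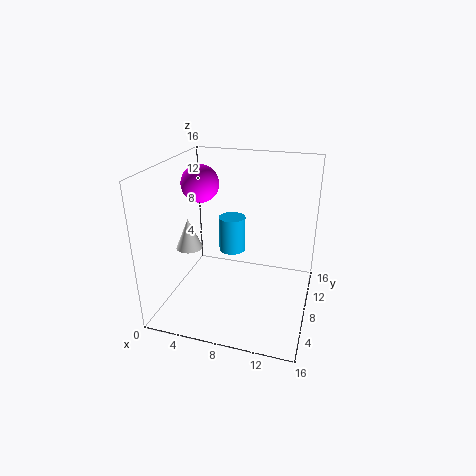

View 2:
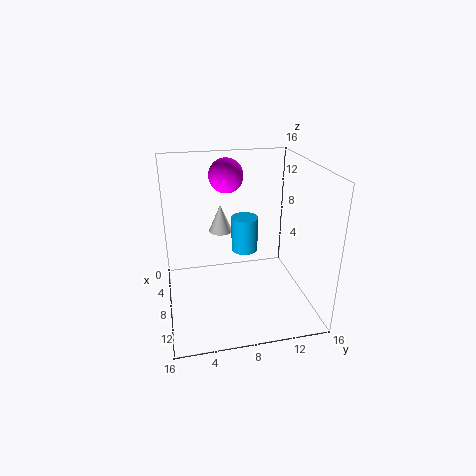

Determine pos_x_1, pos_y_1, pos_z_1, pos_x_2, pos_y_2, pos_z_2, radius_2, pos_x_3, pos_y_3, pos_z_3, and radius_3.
pos_x_1 = 4
pos_y_1 = 7.5
pos_z_1 = 14
pos_x_2 = 7
pos_y_2 = 9
pos_z_2 = 6
radius_2 = 1.5
pos_x_3 = 2.5
pos_y_3 = 7
pos_z_3 = 6.5
radius_3 = 1.5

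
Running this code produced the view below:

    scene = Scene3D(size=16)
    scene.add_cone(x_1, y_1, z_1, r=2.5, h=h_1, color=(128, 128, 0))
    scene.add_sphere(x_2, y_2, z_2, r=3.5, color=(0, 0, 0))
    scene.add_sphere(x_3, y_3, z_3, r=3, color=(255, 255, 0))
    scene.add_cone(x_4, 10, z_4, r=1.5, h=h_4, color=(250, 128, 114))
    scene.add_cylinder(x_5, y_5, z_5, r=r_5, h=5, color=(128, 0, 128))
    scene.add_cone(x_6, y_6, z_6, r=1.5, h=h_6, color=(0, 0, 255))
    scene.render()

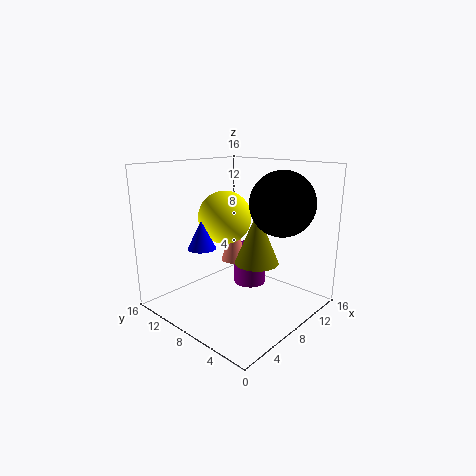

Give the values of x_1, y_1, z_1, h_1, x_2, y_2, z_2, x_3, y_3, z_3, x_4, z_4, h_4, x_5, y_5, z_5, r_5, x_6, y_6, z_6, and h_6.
x_1 = 9.5, y_1 = 6.5, z_1 = 5, h_1 = 6, x_2 = 10.5, y_2 = 4, z_2 = 12, x_3 = 8, y_3 = 10, z_3 = 10, x_4 = 9.5, z_4 = 4.5, h_4 = 5.5, x_5 = 12.5, y_5 = 10, z_5 = 0.5, r_5 = 2, x_6 = 4, y_6 = 9.5, z_6 = 7.5, h_6 = 3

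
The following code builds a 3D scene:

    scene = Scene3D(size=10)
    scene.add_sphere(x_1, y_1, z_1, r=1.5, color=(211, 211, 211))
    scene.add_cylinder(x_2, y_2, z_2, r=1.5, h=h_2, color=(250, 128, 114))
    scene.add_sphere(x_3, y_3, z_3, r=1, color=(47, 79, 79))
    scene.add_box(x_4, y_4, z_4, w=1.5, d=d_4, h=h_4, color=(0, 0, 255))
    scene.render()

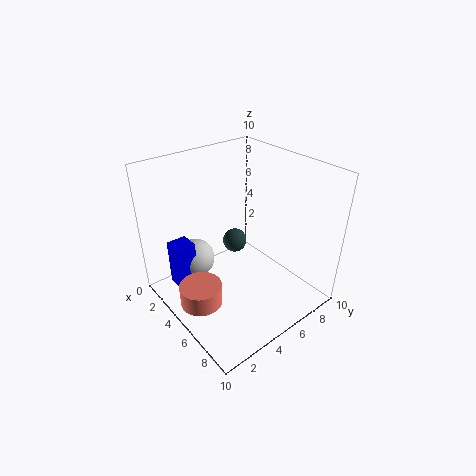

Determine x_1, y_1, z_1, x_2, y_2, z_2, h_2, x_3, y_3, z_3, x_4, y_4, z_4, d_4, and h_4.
x_1 = 1.5
y_1 = 3.5
z_1 = 2
x_2 = 4.5
y_2 = 2
z_2 = 0.5
h_2 = 1.5
x_3 = 1.5
y_3 = 7.5
z_3 = 2
x_4 = 1
y_4 = 1.5
z_4 = 0.5
d_4 = 1.5
h_4 = 3.5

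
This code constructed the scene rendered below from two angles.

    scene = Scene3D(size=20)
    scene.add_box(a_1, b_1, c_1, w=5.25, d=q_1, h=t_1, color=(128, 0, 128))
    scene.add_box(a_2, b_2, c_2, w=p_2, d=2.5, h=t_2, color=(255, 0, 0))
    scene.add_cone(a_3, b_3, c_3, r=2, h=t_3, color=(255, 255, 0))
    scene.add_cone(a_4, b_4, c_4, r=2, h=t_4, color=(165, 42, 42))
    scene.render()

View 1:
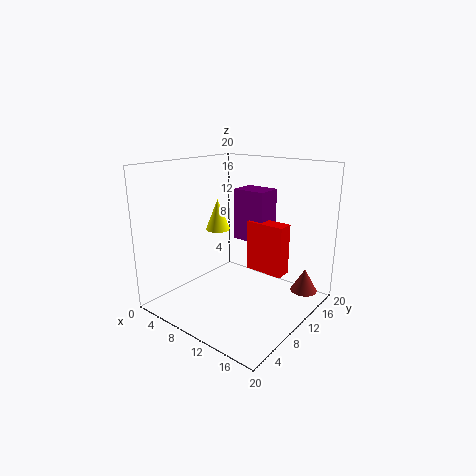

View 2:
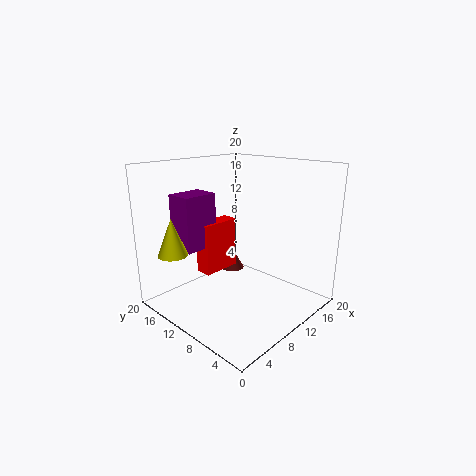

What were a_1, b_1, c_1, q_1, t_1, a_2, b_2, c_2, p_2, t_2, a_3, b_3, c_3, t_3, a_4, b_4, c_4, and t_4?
a_1 = 5.25, b_1 = 15, c_1 = 7.5, q_1 = 4, t_1 = 8, a_2 = 8.25, b_2 = 14.5, c_2 = 3.25, p_2 = 6, t_2 = 7.75, a_3 = 2.25, b_3 = 14.5, c_3 = 8.5, t_3 = 5, a_4 = 16.75, b_4 = 17.75, c_4 = 0.75, t_4 = 3.5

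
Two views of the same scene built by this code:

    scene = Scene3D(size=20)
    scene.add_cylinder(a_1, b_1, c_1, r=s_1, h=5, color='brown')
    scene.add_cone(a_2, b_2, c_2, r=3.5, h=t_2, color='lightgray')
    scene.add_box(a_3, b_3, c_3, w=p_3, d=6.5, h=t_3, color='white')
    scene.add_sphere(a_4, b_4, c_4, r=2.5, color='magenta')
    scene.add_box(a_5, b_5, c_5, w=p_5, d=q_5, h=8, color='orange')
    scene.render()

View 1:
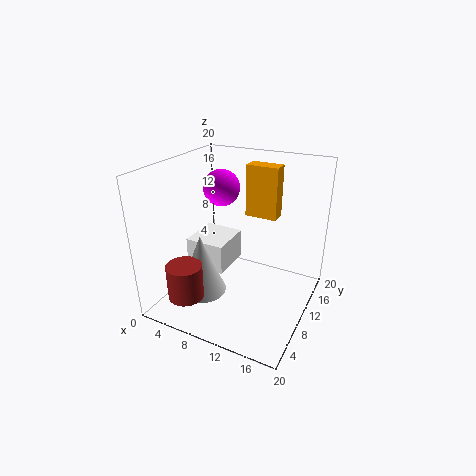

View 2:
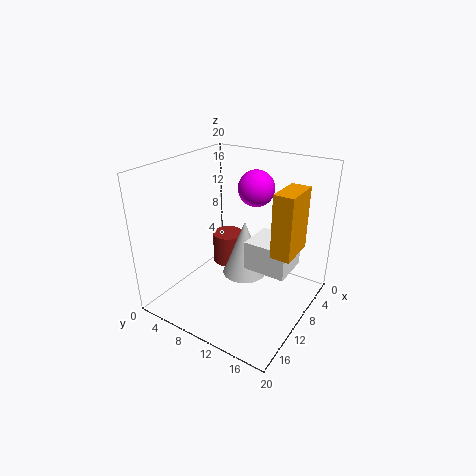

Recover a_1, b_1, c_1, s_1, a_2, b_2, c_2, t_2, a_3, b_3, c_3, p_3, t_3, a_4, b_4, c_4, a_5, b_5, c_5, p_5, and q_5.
a_1 = 4.5; b_1 = 4.5; c_1 = 2; s_1 = 2.5; a_2 = 5; b_2 = 8; c_2 = 1; t_2 = 9; a_3 = 1.5; b_3 = 9.5; c_3 = 3.5; p_3 = 6; t_3 = 4.5; a_4 = 7; b_4 = 11; c_4 = 16.5; a_5 = 8; b_5 = 16.5; c_5 = 10.5; p_5 = 5; q_5 = 2.5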